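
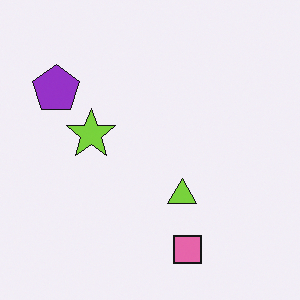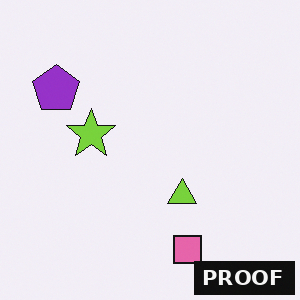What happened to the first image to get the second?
The image was watermarked with the text "PROOF" in the lower-right corner.

A dark label reading "PROOF" appears in the lower-right corner.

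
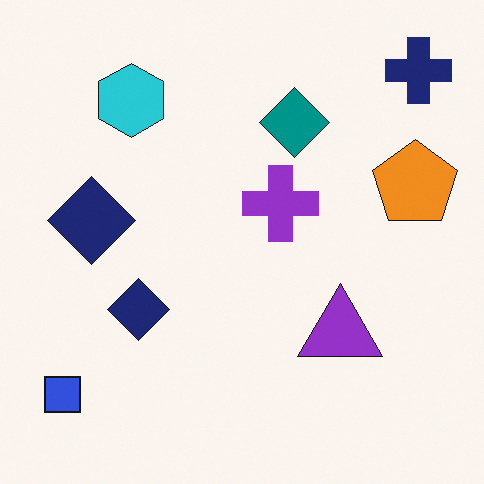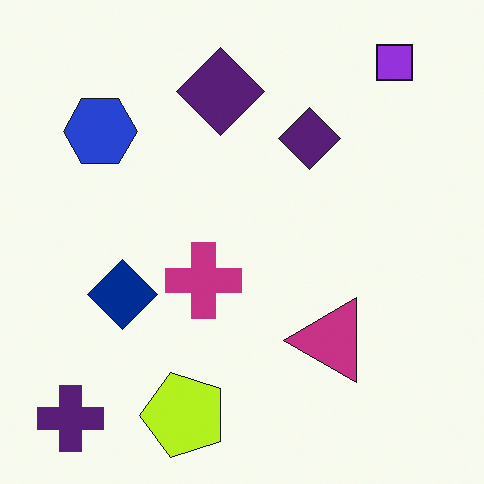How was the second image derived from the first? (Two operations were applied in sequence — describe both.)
The transformation is: transposed (reflected across the top-left ↔ bottom-right diagonal), then hue-shifted by a small amount.

Shapes have swapped their row and column positions — what was in the top-right is now in the bottom-left — a diagonal reflection. Every shape's color has rotated by the same amount around the hue wheel — a uniform hue shift.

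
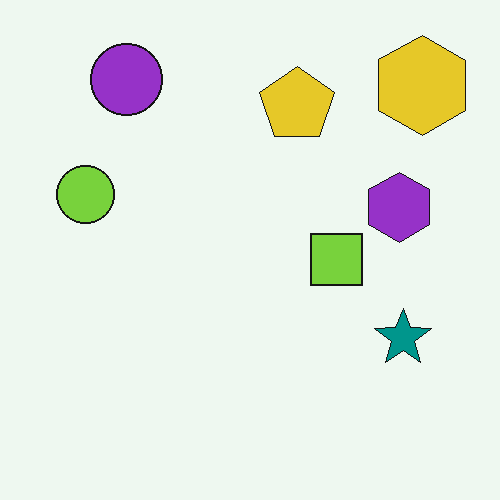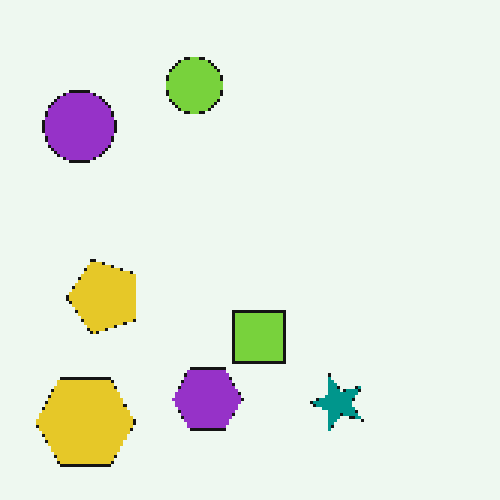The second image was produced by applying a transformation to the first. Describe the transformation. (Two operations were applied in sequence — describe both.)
The second image is the first mildly pixelated, then transposed (reflected across the top-left ↔ bottom-right diagonal).

Shapes are reduced to large square blocks; fine edges and outlines are lost — a downscale-then-upscale (mosaic) effect. Shapes have swapped their row and column positions — what was in the top-right is now in the bottom-left — a diagonal reflection.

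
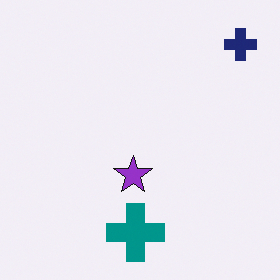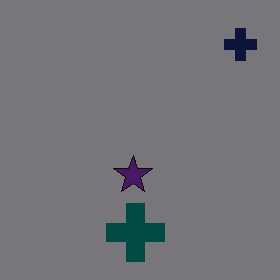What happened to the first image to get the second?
The image was darkened a lot.

Every pixel — background and shapes alike — is uniformly darkened.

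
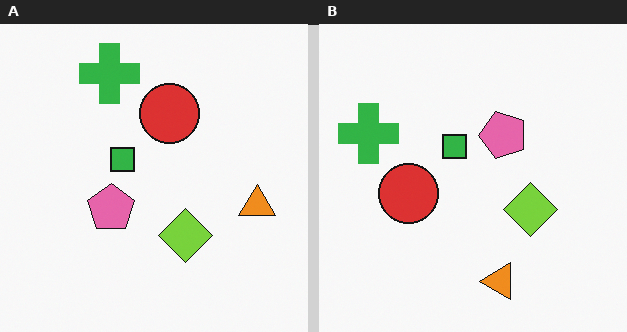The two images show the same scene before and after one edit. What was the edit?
The right (B) image is the left (A) transposed (reflected across the top-left ↔ bottom-right diagonal).

Shapes have swapped their row and column positions — what was in the top-right is now in the bottom-left — a diagonal reflection.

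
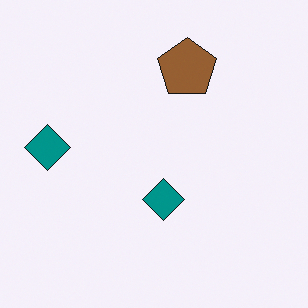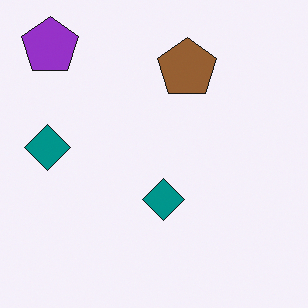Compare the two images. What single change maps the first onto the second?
Overlaid with an additional purple pentagon.

A purple pentagon appears in the second image that is absent from the first.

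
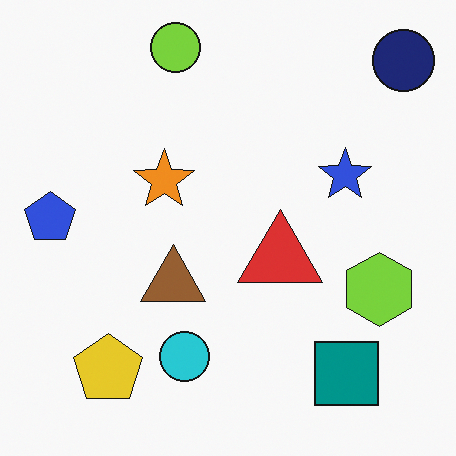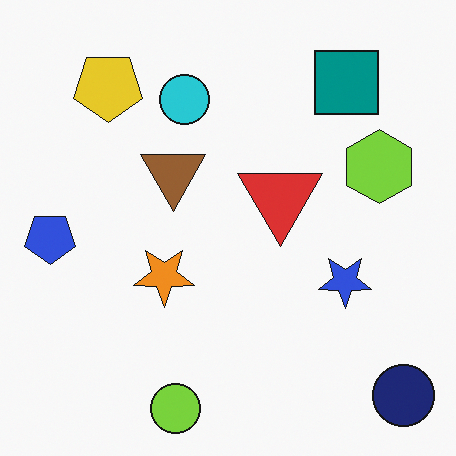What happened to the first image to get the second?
This is the original image flipped vertically (top ↔ bottom).

The lime circle is in the top of the first image and the bottom of the second — shapes on opposite sides of the horizontal midline have swapped in a mirror flip.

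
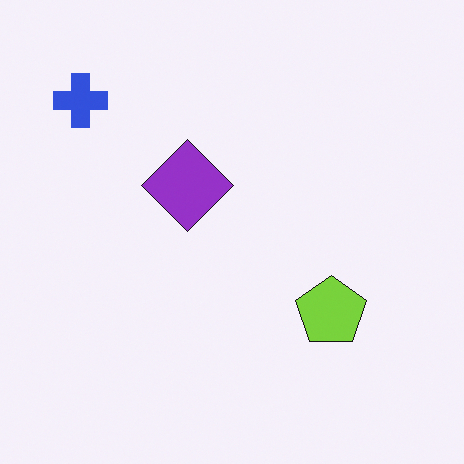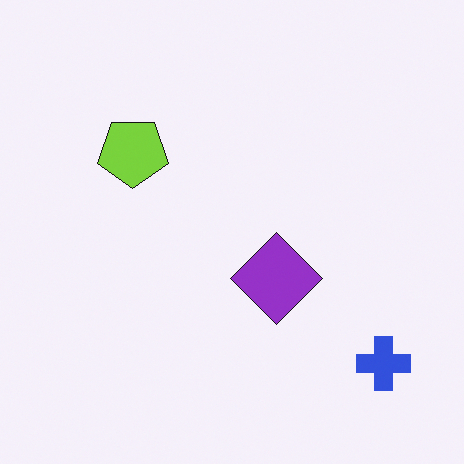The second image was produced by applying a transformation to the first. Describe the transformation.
The second image is the first rotated 180°.

The blue cross sits in the top-left of the first image and the bottom-right of the second — consistent with a whole-image 180° rotation.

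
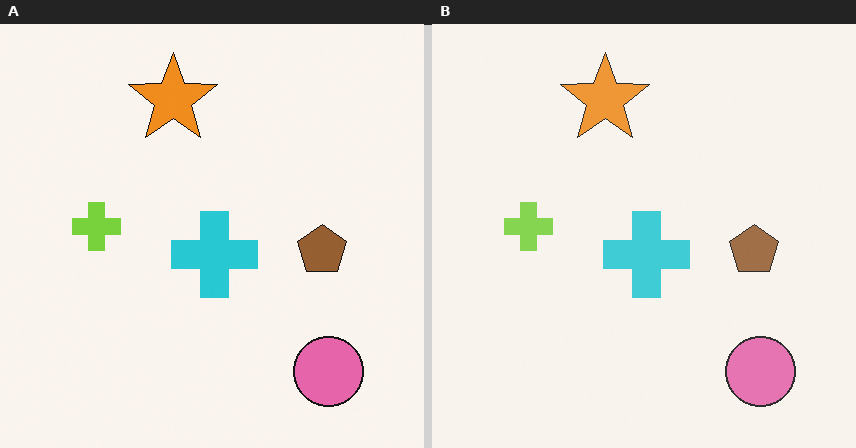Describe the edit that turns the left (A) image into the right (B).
The transformation is: given slightly reduced contrast.

Tones are pushed toward mid-grey across the whole image — a global contrast change.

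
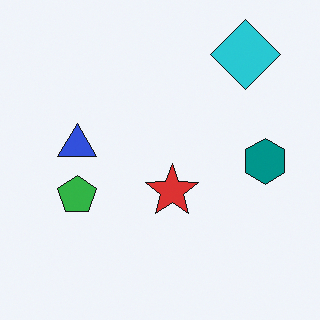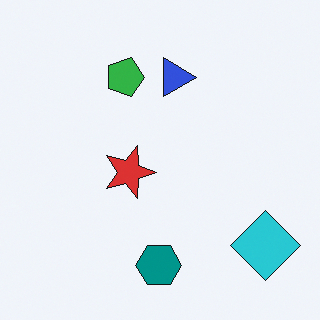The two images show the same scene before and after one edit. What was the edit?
It was rotated 90° clockwise.

The cyan diamond sits in the top-right of the first image and the bottom-right of the second — consistent with a whole-image 90° clockwise rotation.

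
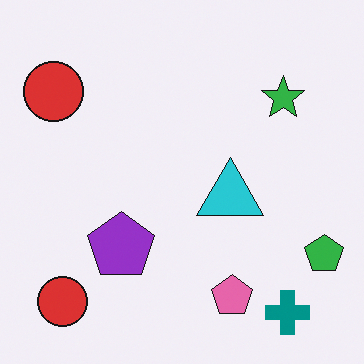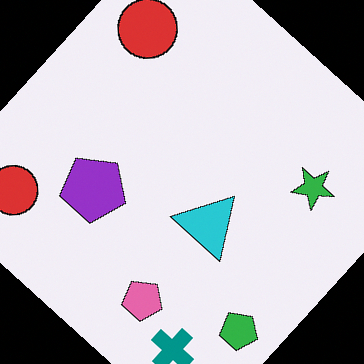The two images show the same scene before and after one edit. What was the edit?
The transformation is: rotated clockwise by a large amount — several tens of degrees.

Every shape is tilted by the same angle and the image corners show triangular fill wedges — a whole-image rotation by a non-right angle.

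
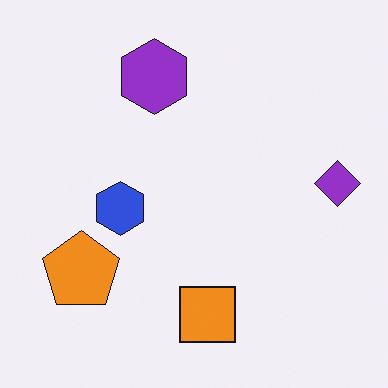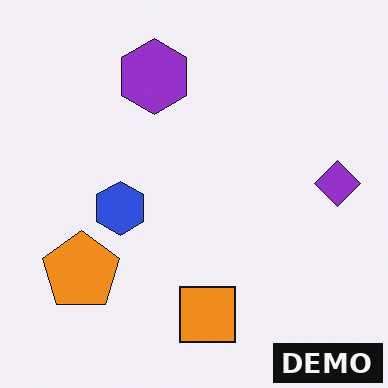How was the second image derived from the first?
The transformation is: watermarked with the text "DEMO" in the lower-right corner.

A dark label reading "DEMO" appears in the lower-right corner.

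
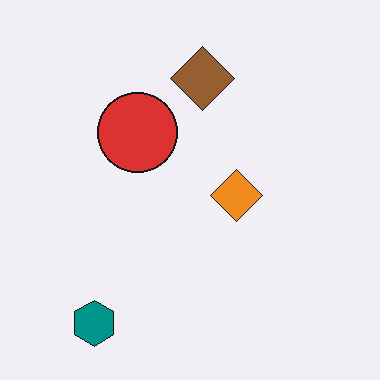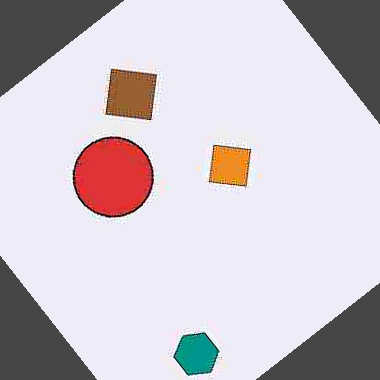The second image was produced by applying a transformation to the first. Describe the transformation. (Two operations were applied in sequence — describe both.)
This is the original image degraded with heavy JPEG compression, then rotated counter-clockwise by a large amount — several tens of degrees.

Blocky 8×8 compression artifacts appear around shape edges and the flat background shows ringing — characteristic JPEG degradation. Every shape is tilted by the same angle and the image corners show triangular fill wedges — a whole-image rotation by a non-right angle.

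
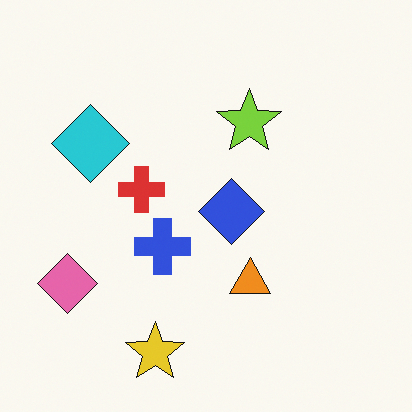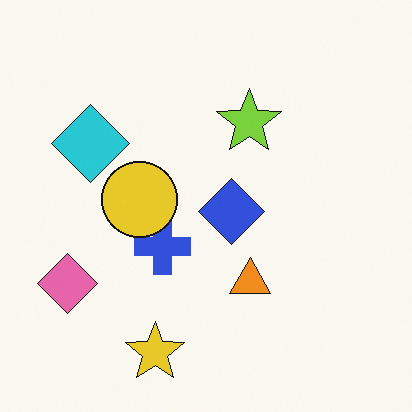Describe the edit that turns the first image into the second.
Overlaid with an additional yellow circle.

A yellow circle appears in the second image that is absent from the first.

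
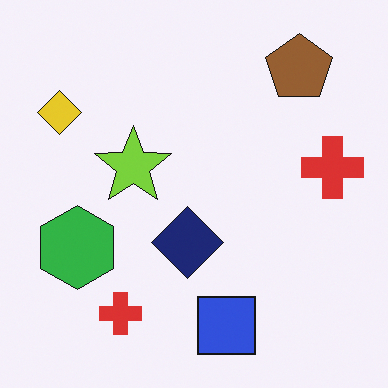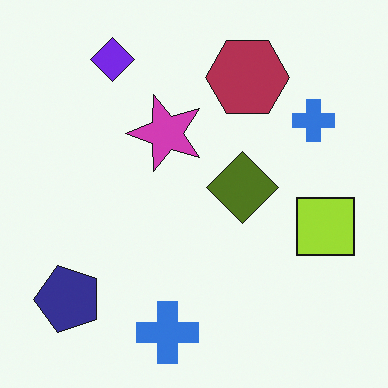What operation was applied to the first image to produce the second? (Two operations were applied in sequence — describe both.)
Hue-shifted by a large amount, then transposed (reflected across the top-left ↔ bottom-right diagonal).

Every shape's color has rotated by the same amount around the hue wheel — a uniform hue shift. Shapes have swapped their row and column positions — what was in the top-right is now in the bottom-left — a diagonal reflection.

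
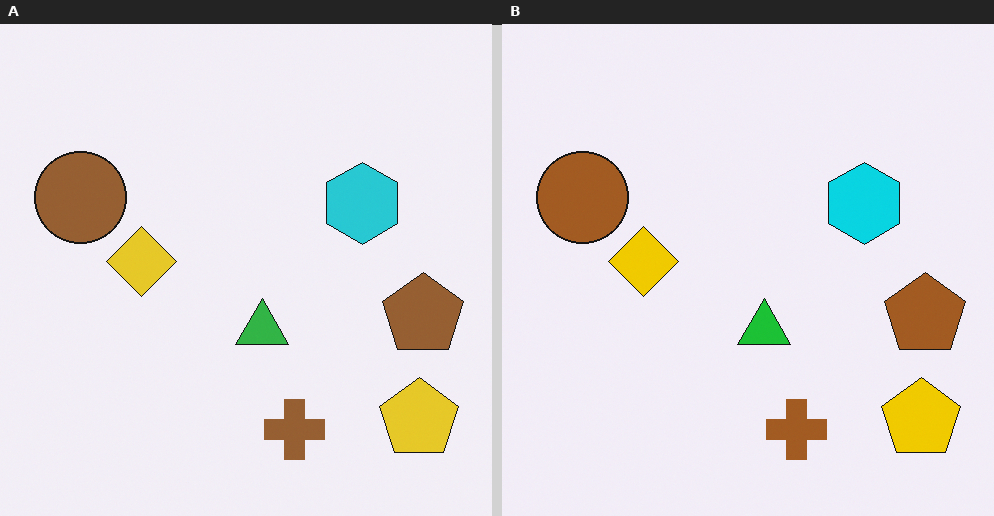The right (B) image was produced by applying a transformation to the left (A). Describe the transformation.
This is the original image slightly oversaturated.

All colors are more vivid — a global saturation change.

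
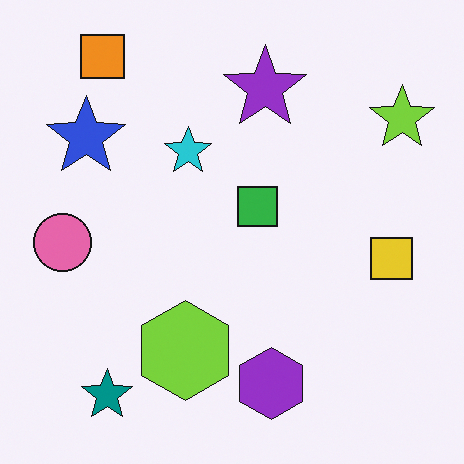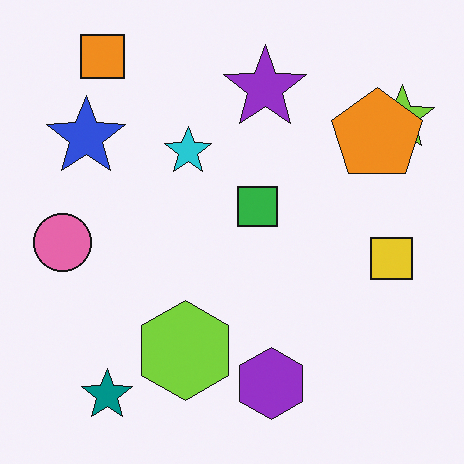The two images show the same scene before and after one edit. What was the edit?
Overlaid with an additional orange pentagon.

An orange pentagon appears in the second image that is absent from the first.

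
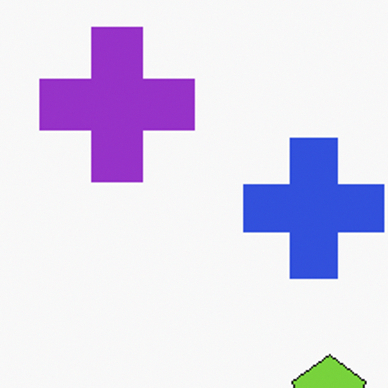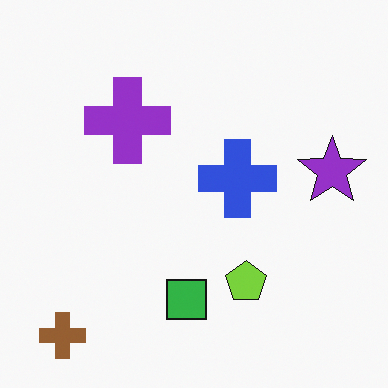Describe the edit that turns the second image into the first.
The first image is the second cropped tightly and scaled back up.

The visible shapes are larger and the field of view is narrower; shapes near the original edges may be partly or wholly outside the frame — a crop-and-rescale.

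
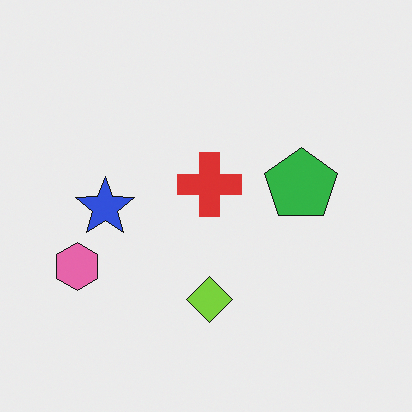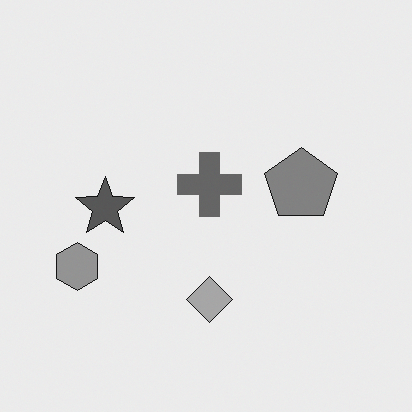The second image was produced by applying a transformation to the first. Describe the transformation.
The second image is the first converted to grayscale.

All color is removed — every shape is now a shade of grey.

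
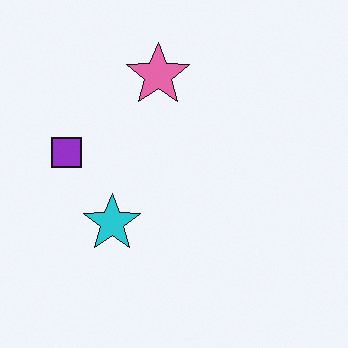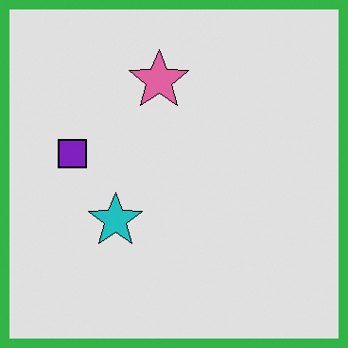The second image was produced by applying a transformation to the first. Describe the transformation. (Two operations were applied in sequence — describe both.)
It was posterized to a reduced palette, then framed with a green border.

Each flat color has snapped to a coarser quantized level — most visibly, the near-white background has dropped to a flat grey. A solid green frame runs around the edge of the second image, with the content slightly shrunk inside it.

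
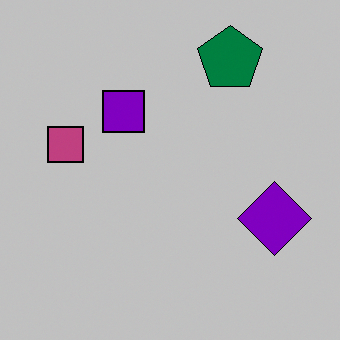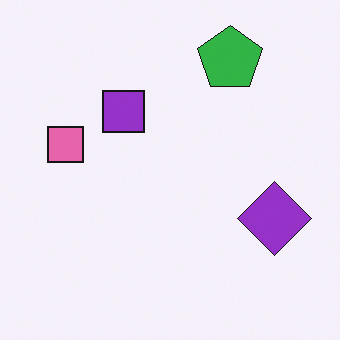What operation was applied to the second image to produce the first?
The first image is the second aggressively posterized.

Each flat color has snapped to a coarser quantized level — most visibly, the near-white background has dropped to a flat grey.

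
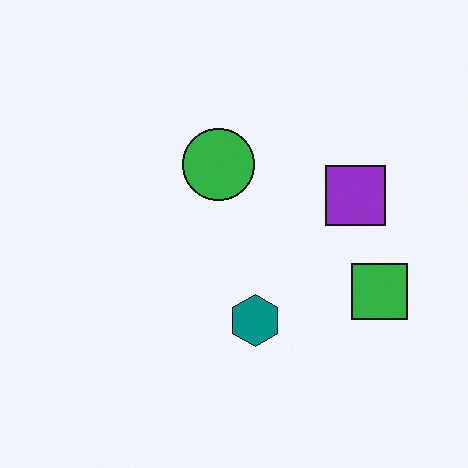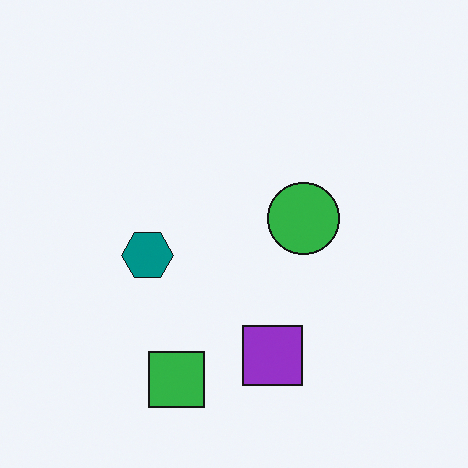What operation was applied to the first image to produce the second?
The image was rotated 90° clockwise.

The green square sits in the right of the first image and the bottom of the second — consistent with a whole-image 90° clockwise rotation.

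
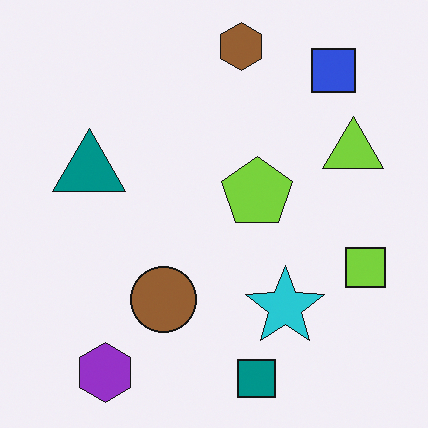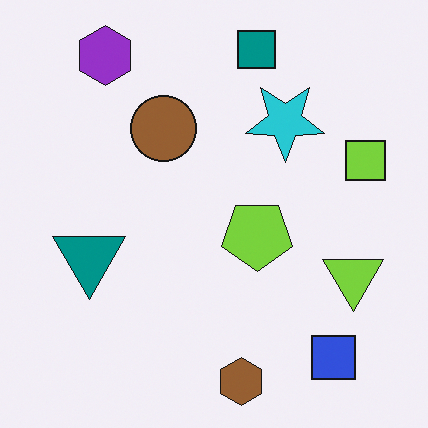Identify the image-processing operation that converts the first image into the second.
The transformation is: flipped vertically (top ↔ bottom).

The brown hexagon is in the top of the first image and the bottom of the second — shapes on opposite sides of the horizontal midline have swapped in a mirror flip.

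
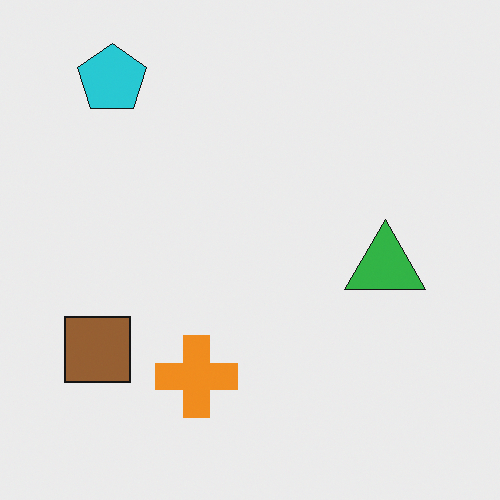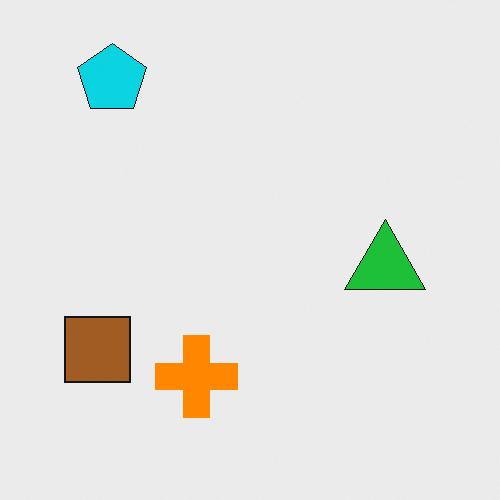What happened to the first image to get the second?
The second image is the first slightly oversaturated.

All colors are more vivid — a global saturation change.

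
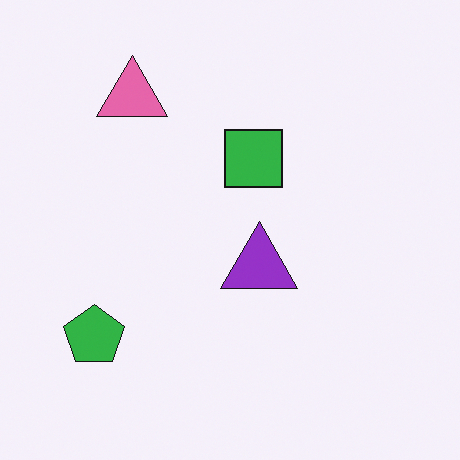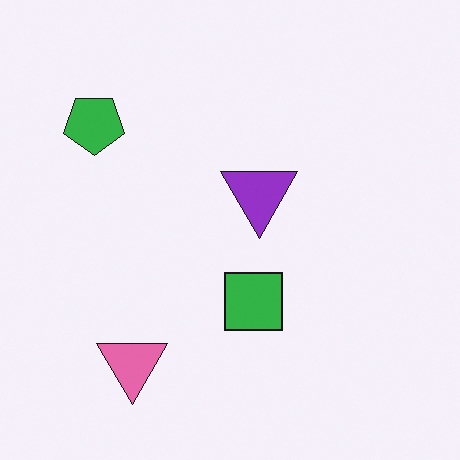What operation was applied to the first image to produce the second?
This is the original image flipped vertically (top ↔ bottom).

The pink triangle is in the top-left of the first image and the bottom-left of the second — shapes on opposite sides of the horizontal midline have swapped in a mirror flip.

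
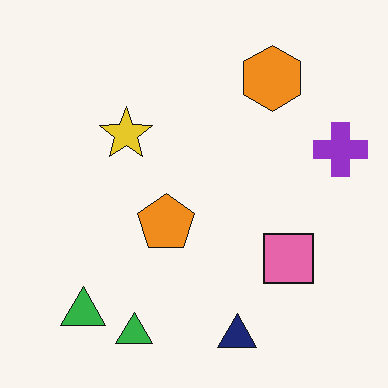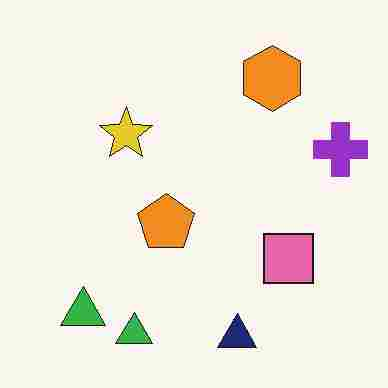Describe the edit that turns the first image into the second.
The image was degraded with heavy JPEG compression.

Blocky 8×8 compression artifacts appear around shape edges and the flat background shows ringing — characteristic JPEG degradation.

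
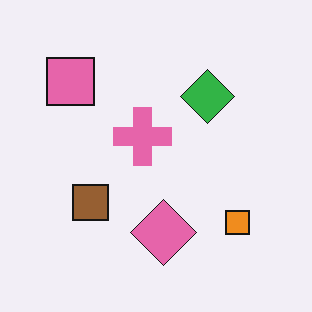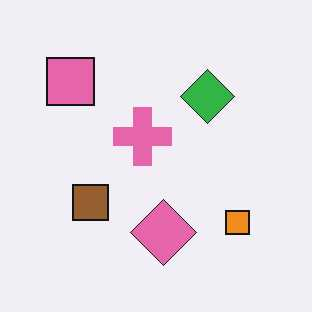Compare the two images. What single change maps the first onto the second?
The transformation is: JPEG-compressed with visible artifacts.

Blocky 8×8 compression artifacts appear around shape edges and the flat background shows ringing — characteristic JPEG degradation.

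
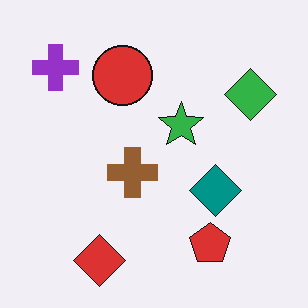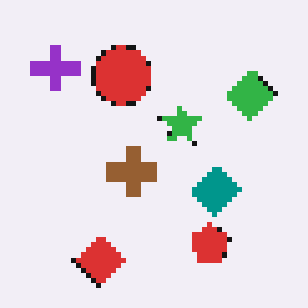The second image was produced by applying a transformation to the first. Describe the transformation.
The image was mildly pixelated.

Shapes are reduced to large square blocks; fine edges and outlines are lost — a downscale-then-upscale (mosaic) effect.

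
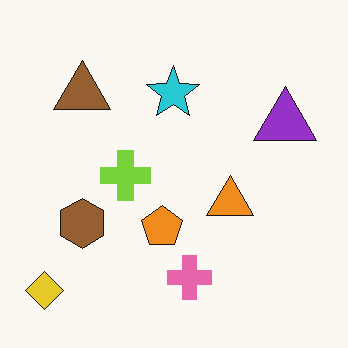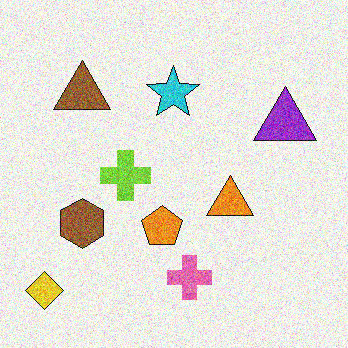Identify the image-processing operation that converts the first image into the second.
The transformation is: degraded with heavy additive noise.

Random speckle covers the whole image, including the flat background.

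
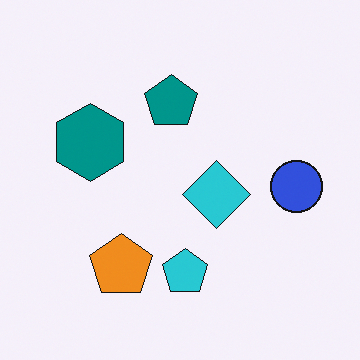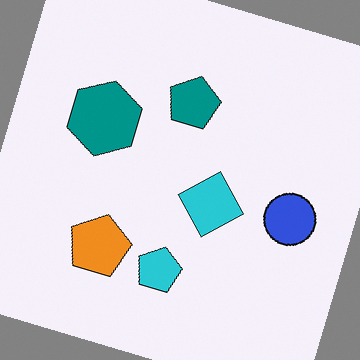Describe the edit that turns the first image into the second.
The image was rotated clockwise by a moderate amount.

Every shape is tilted by the same angle and the image corners show triangular fill wedges — a whole-image rotation by a non-right angle.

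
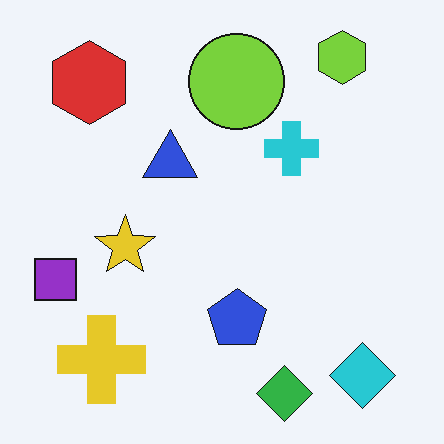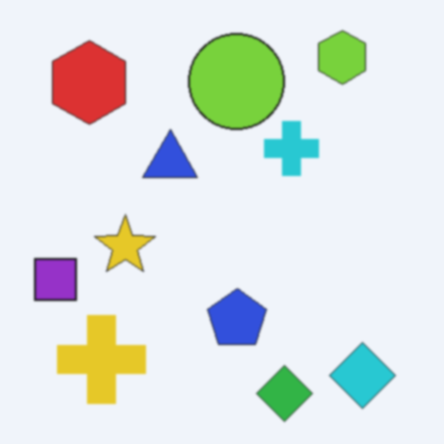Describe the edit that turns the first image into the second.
The second image is the first lightly blurred.

Shape edges and outlines are uniformly softened across the whole image.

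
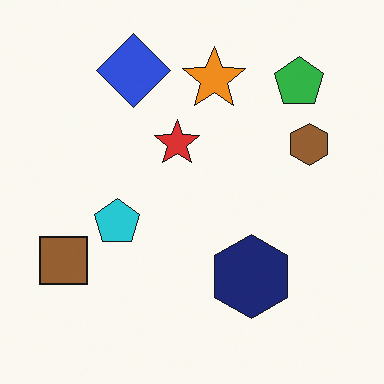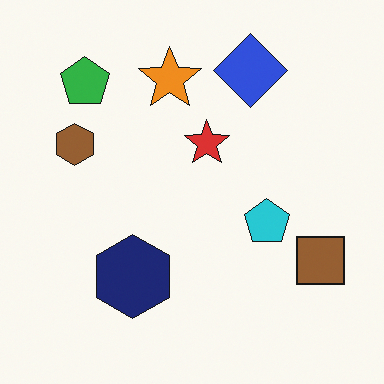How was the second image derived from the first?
The transformation is: flipped horizontally (left ↔ right).

The brown square is in the bottom-left of the first image and the bottom-right of the second — shapes on opposite sides of the vertical midline have swapped in a mirror flip.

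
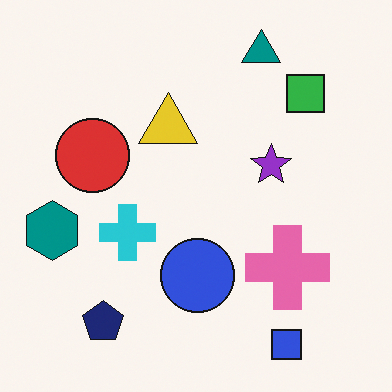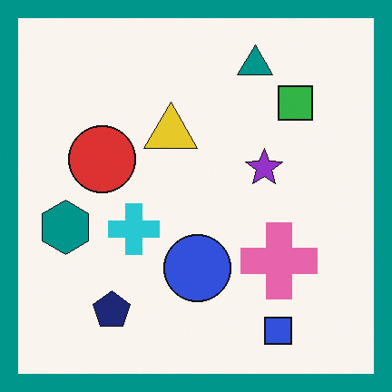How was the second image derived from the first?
This is the original image framed with a teal border.

A solid teal frame runs around the edge of the second image, with the content slightly shrunk inside it.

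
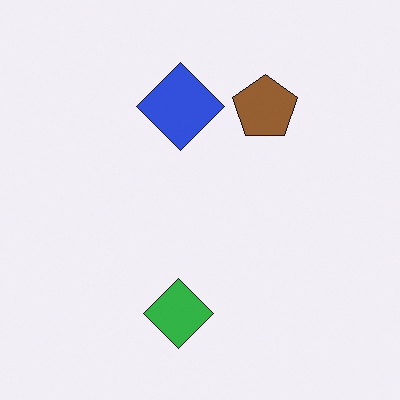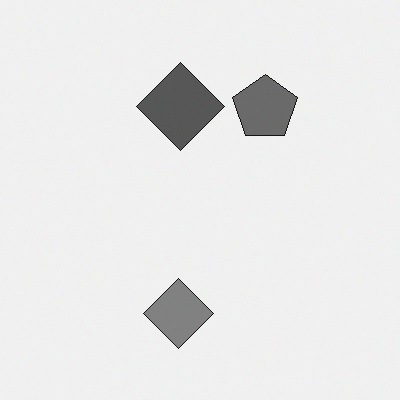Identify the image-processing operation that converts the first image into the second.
The transformation is: converted to grayscale.

All color is removed — every shape is now a shade of grey.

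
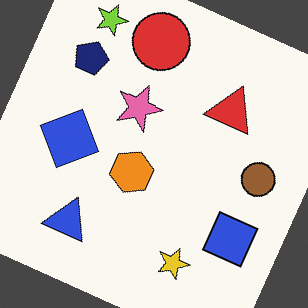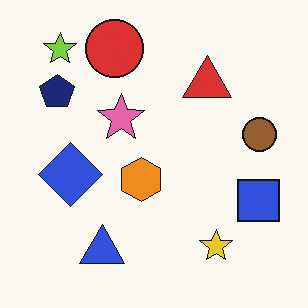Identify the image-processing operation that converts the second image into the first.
The image was rotated clockwise by a moderate amount.

Every shape is tilted by the same angle and the image corners show triangular fill wedges — a whole-image rotation by a non-right angle.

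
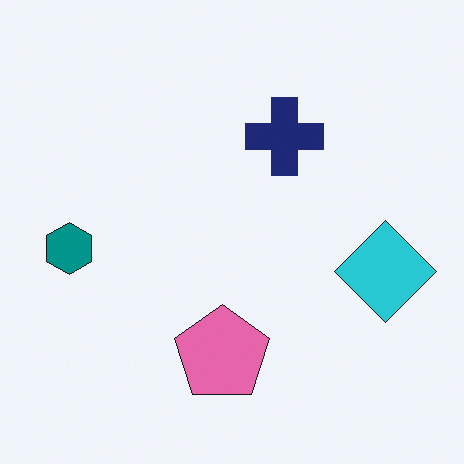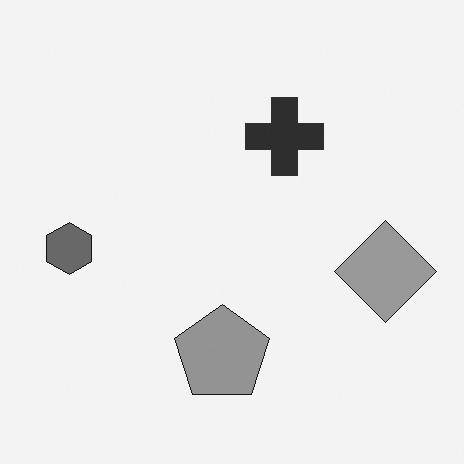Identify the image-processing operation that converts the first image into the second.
It was converted to grayscale.

All color is removed — every shape is now a shade of grey.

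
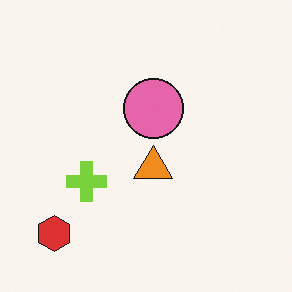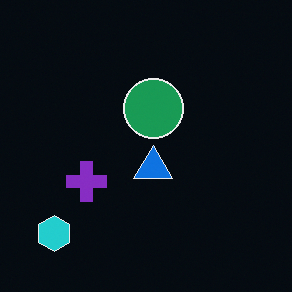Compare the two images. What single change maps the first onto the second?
This is the original image color-inverted (negative).

The light background has become dark and every shape's color is its complement — a photographic negative.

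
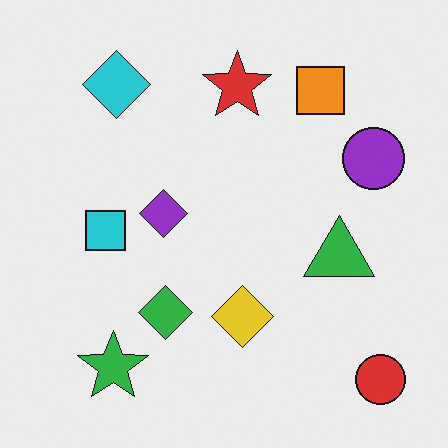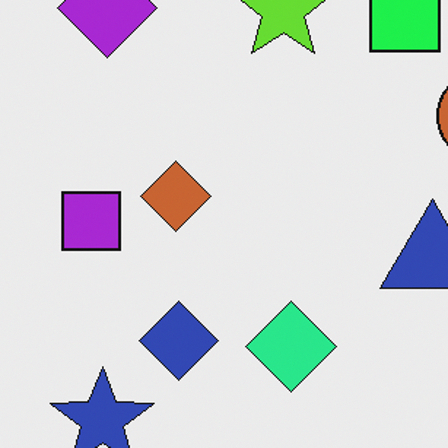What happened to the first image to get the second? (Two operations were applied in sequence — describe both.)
Hue-shifted through roughly a third of the color wheel, then cropped slightly and scaled back up.

Every shape's color has rotated by the same amount around the hue wheel — a uniform hue shift. The visible shapes are larger and the field of view is narrower; shapes near the original edges may be partly or wholly outside the frame — a crop-and-rescale.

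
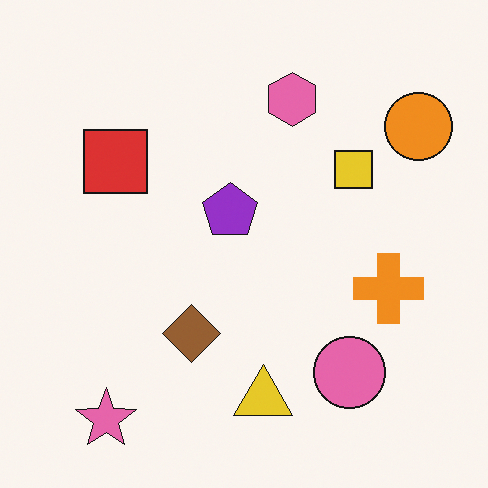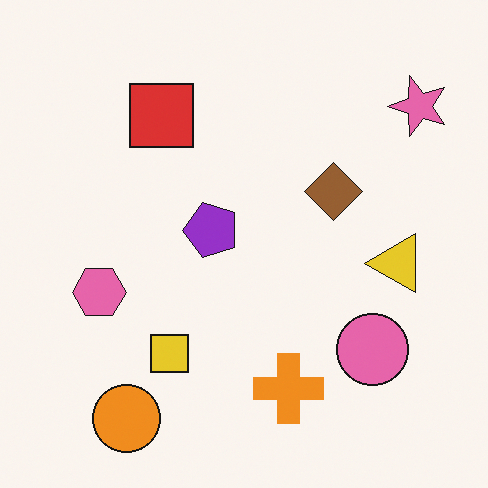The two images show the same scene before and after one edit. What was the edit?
The image was transposed (reflected across the top-left ↔ bottom-right diagonal).

Shapes have swapped their row and column positions — what was in the top-right is now in the bottom-left — a diagonal reflection.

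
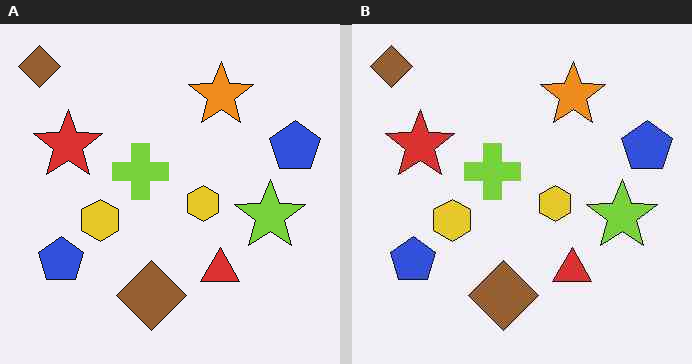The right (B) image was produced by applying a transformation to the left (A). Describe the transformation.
The right (B) image is the left (A) JPEG-compressed with visible artifacts.

Blocky 8×8 compression artifacts appear around shape edges and the flat background shows ringing — characteristic JPEG degradation.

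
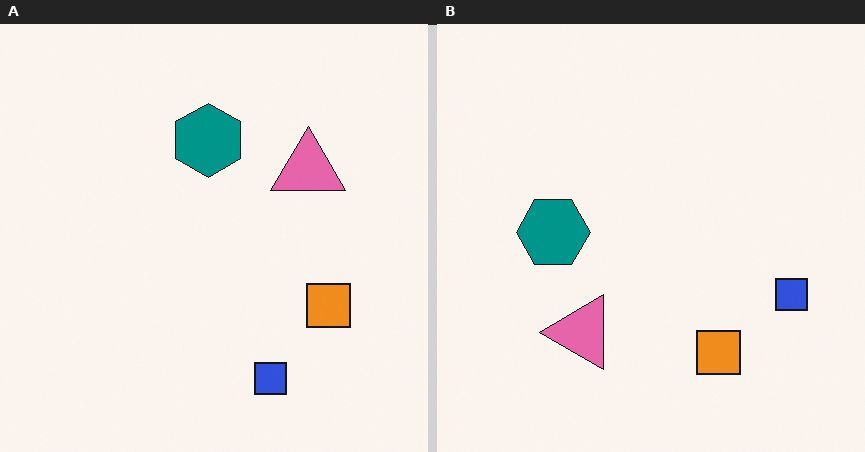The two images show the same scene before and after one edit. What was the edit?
The transformation is: transposed (reflected across the top-left ↔ bottom-right diagonal).

Shapes have swapped their row and column positions — what was in the top-right is now in the bottom-left — a diagonal reflection.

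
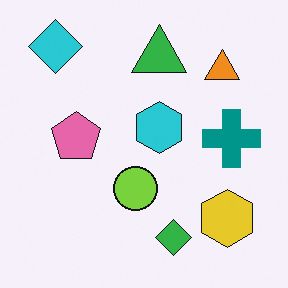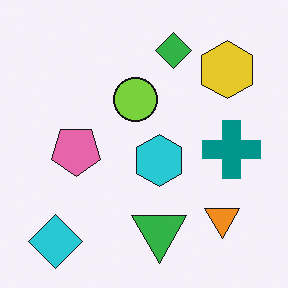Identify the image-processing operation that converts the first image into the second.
Flipped vertically (top ↔ bottom).

The cyan diamond is in the top-left of the first image and the bottom-left of the second — shapes on opposite sides of the horizontal midline have swapped in a mirror flip.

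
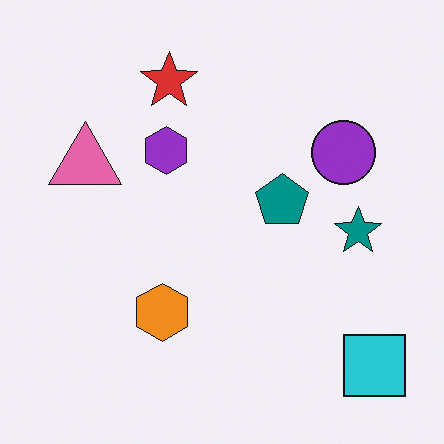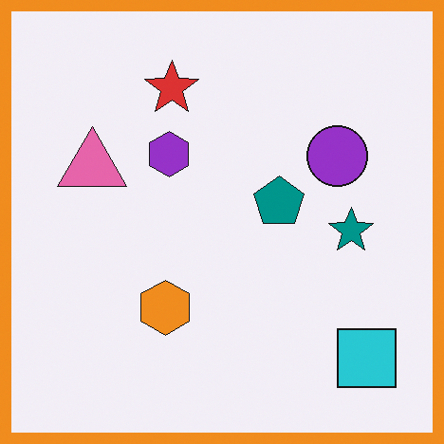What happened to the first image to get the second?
This is the original image framed with a orange border.

A solid orange frame runs around the edge of the second image, with the content slightly shrunk inside it.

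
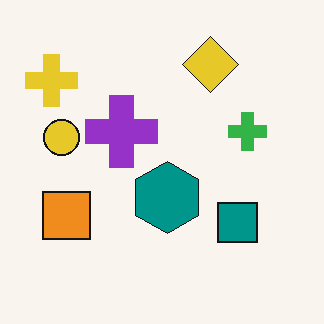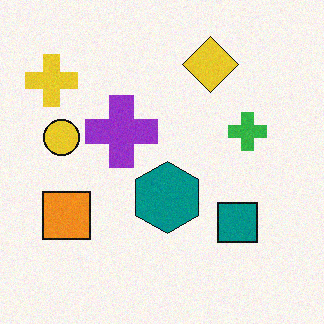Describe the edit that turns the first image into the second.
This is the original image degraded with light additive noise.

Random speckle covers the whole image, including the flat background.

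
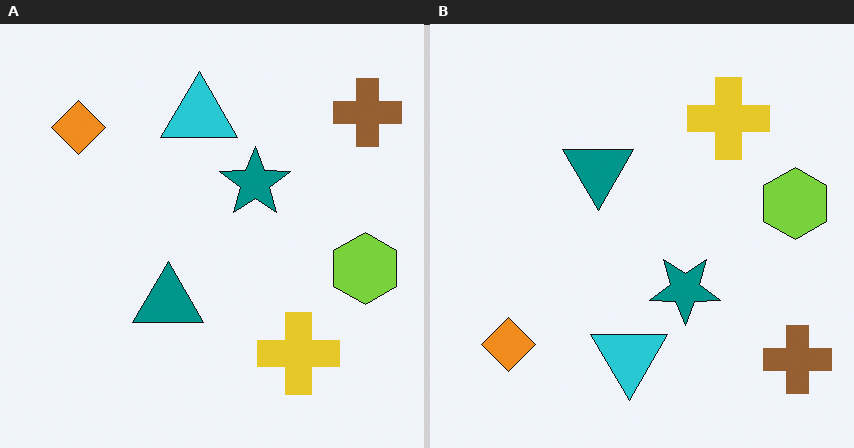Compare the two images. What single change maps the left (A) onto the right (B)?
It was flipped vertically (top ↔ bottom).

The brown cross is in the top-right of the left (A) image and the bottom-right of the right (B) — shapes on opposite sides of the horizontal midline have swapped in a mirror flip.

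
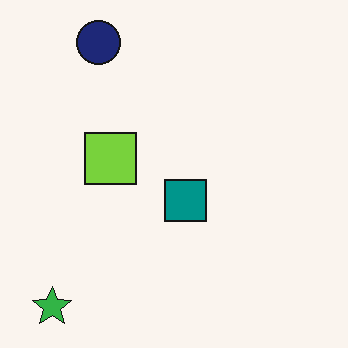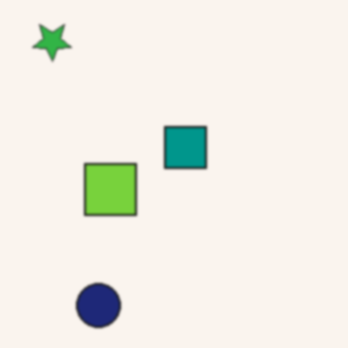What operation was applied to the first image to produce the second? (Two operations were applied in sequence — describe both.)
Slightly softened, then flipped vertically (top ↔ bottom).

Shape edges and outlines are uniformly softened across the whole image. The green star is in the bottom-left of the first image and the top-left of the second — shapes on opposite sides of the horizontal midline have swapped in a mirror flip.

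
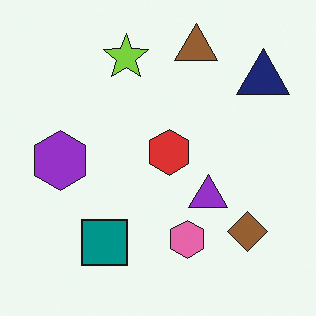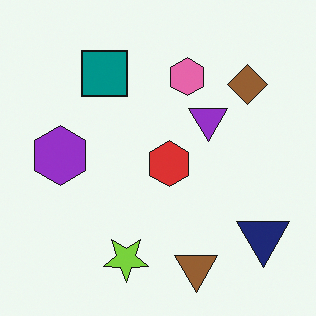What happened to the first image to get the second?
The second image is the first flipped vertically (top ↔ bottom).

The brown triangle is in the top of the first image and the bottom of the second — shapes on opposite sides of the horizontal midline have swapped in a mirror flip.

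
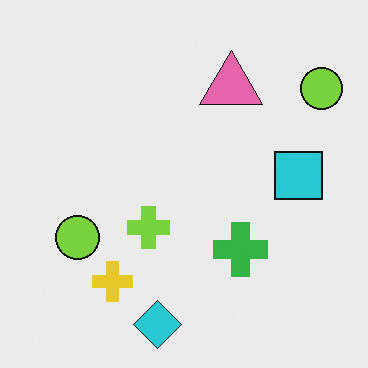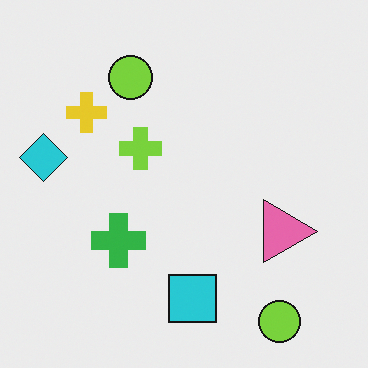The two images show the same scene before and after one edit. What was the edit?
This is the original image rotated 90° clockwise.

The cyan diamond sits in the bottom of the first image and the left of the second — consistent with a whole-image 90° clockwise rotation.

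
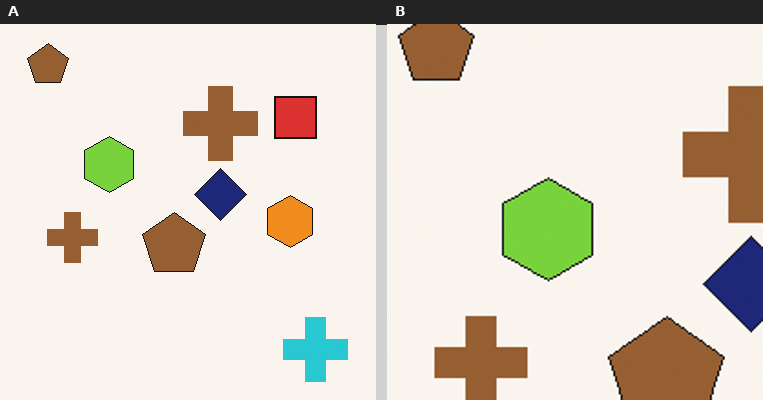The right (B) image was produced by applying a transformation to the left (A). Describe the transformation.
The image was cropped tightly and scaled back up.

The visible shapes are larger and the field of view is narrower; shapes near the original edges may be partly or wholly outside the frame — a crop-and-rescale.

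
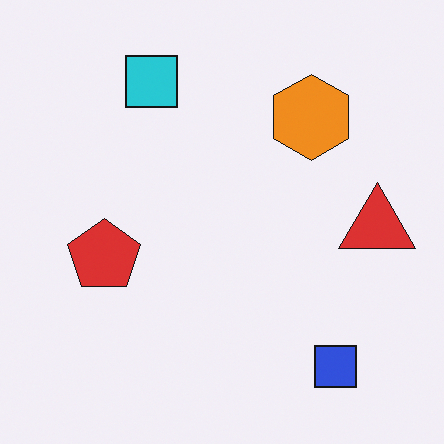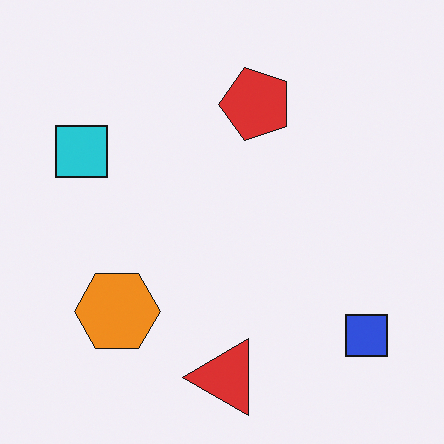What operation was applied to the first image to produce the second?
It was transposed (reflected across the top-left ↔ bottom-right diagonal).

Shapes have swapped their row and column positions — what was in the top-right is now in the bottom-left — a diagonal reflection.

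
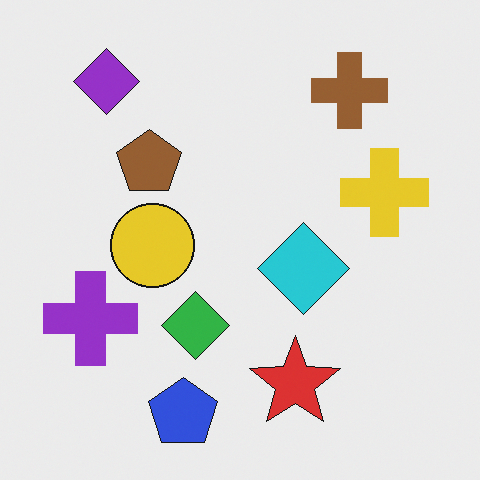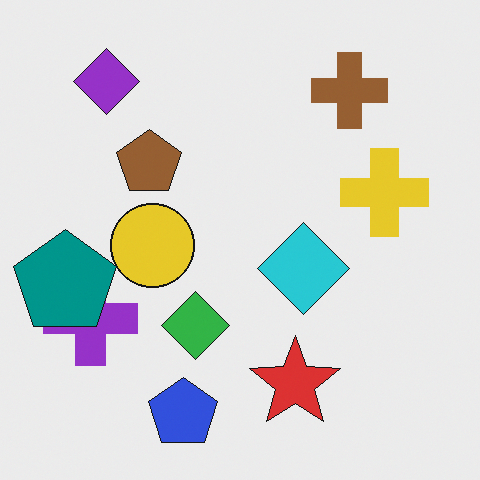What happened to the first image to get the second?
This is the original image overlaid with an additional teal pentagon.

A teal pentagon appears in the second image that is absent from the first.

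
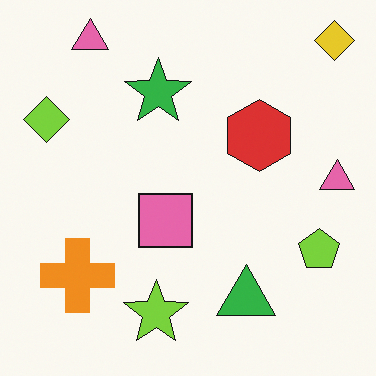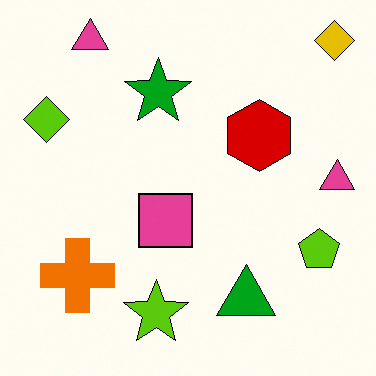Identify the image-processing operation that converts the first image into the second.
The second image is the first given slightly increased contrast.

Tones are pushed away from mid-grey across the whole image — a global contrast change.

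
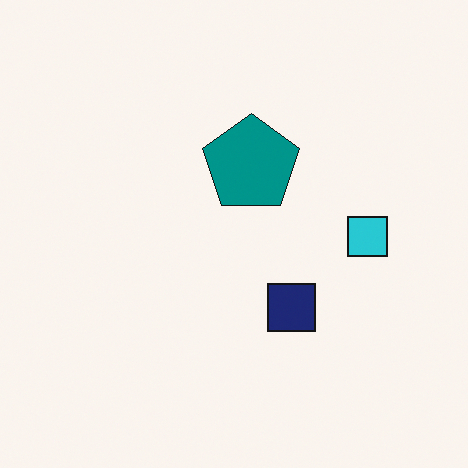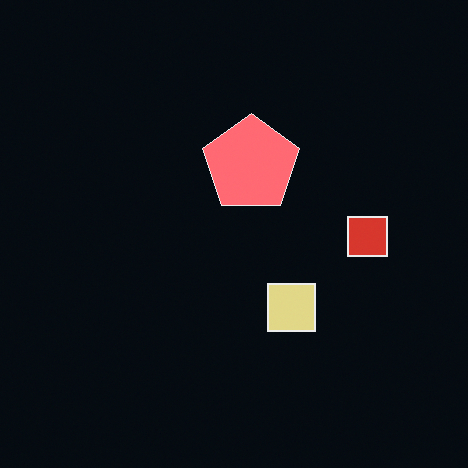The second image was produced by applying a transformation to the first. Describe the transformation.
The second image is the first color-inverted (negative).

The light background has become dark and every shape's color is its complement — a photographic negative.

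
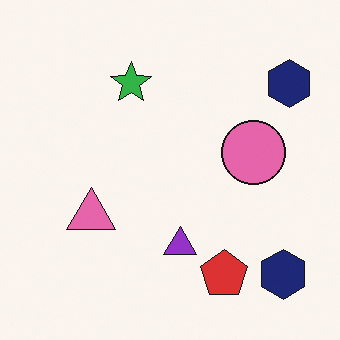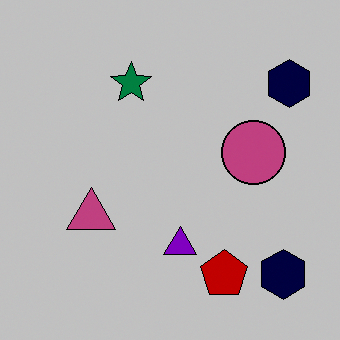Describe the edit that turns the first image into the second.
The transformation is: aggressively posterized.

Each flat color has snapped to a coarser quantized level — most visibly, the near-white background has dropped to a flat grey.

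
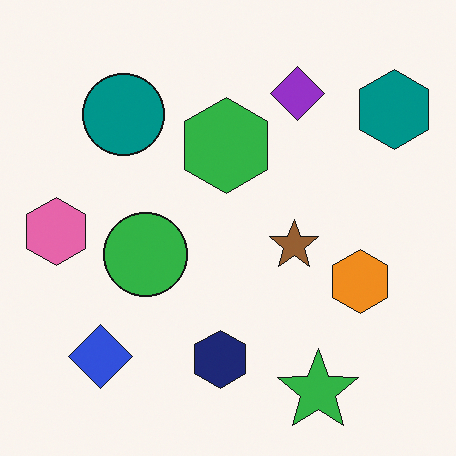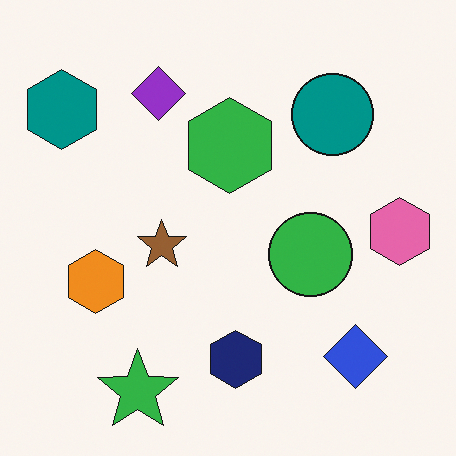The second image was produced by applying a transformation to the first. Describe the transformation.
The second image is the first flipped horizontally (left ↔ right).

The pink hexagon is in the left of the first image and the right of the second — shapes on opposite sides of the vertical midline have swapped in a mirror flip.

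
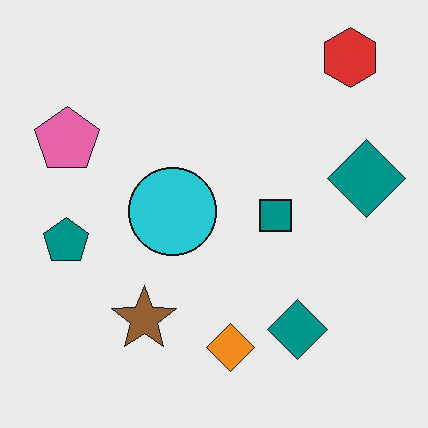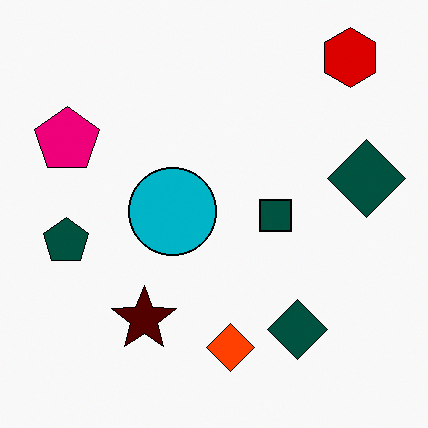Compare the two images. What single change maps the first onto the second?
The transformation is: boosted in contrast.

Tones are pushed away from mid-grey across the whole image — a global contrast change.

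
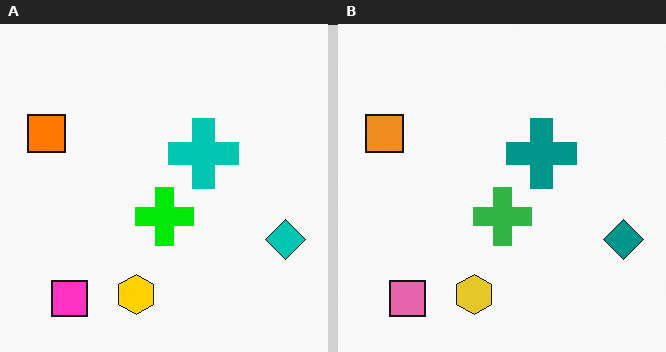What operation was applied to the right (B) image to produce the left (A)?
This is the original image made much more vivid (saturation change).

All colors are more vivid — a global saturation change.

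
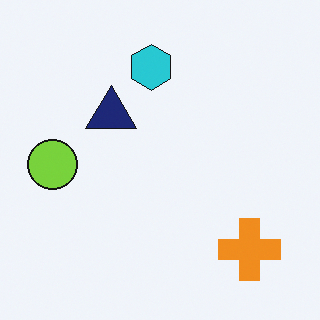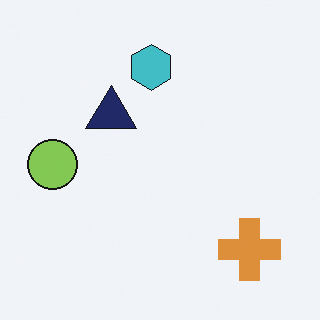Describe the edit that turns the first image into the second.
Slightly desaturated.

All colors are more muted and greyish — a global saturation change.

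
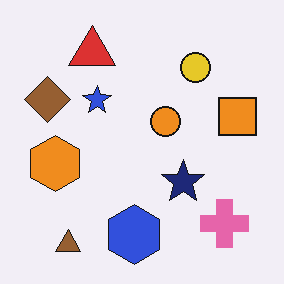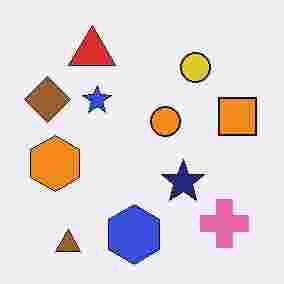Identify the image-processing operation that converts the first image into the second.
The transformation is: degraded with heavy JPEG compression.

Blocky 8×8 compression artifacts appear around shape edges and the flat background shows ringing — characteristic JPEG degradation.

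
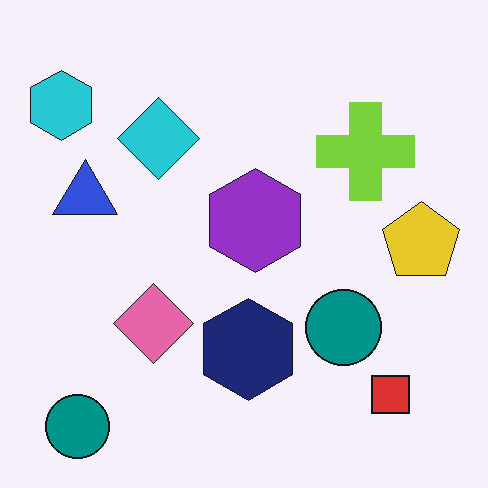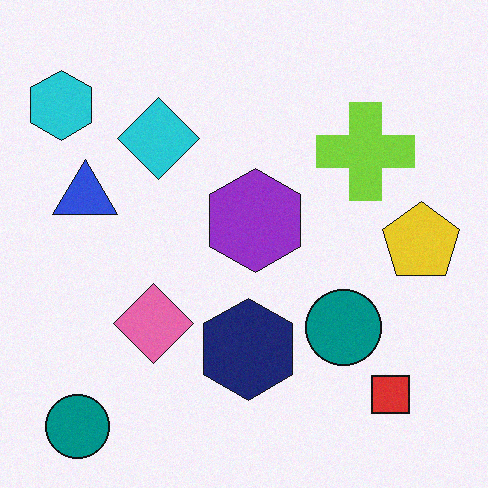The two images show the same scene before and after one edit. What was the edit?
Degraded with subtle gaussian noise.

Random speckle covers the whole image, including the flat background.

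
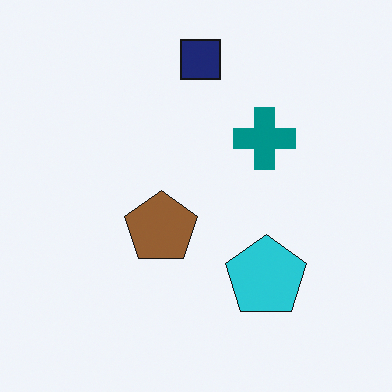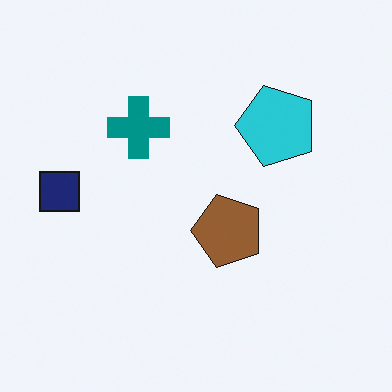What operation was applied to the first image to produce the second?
The transformation is: rotated 90° counter-clockwise.

The navy square sits in the top of the first image and the left of the second — consistent with a whole-image 90° counter-clockwise rotation.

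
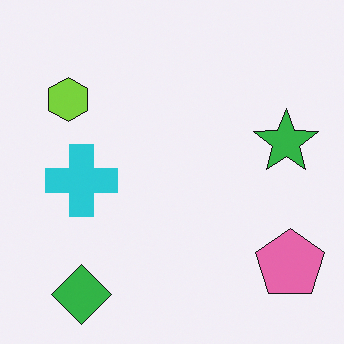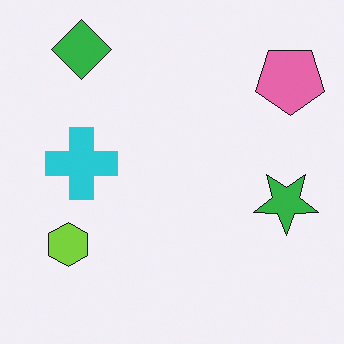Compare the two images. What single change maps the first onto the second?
This is the original image flipped vertically (top ↔ bottom).

The green diamond is in the bottom-left of the first image and the top-left of the second — shapes on opposite sides of the horizontal midline have swapped in a mirror flip.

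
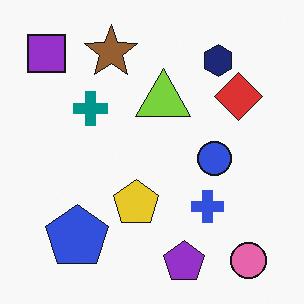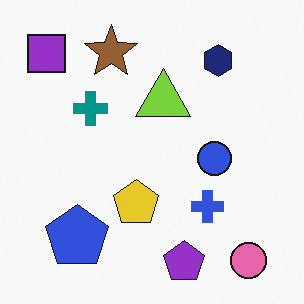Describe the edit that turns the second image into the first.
The first image is the second overlaid with an additional red diamond.

A red diamond appears in the first image that is absent from the second.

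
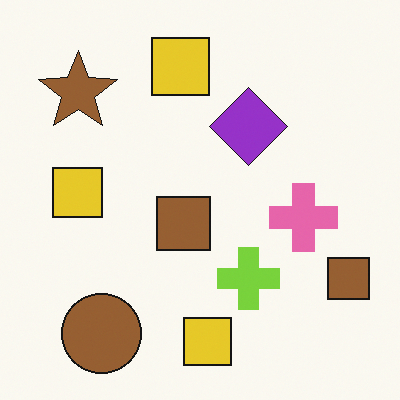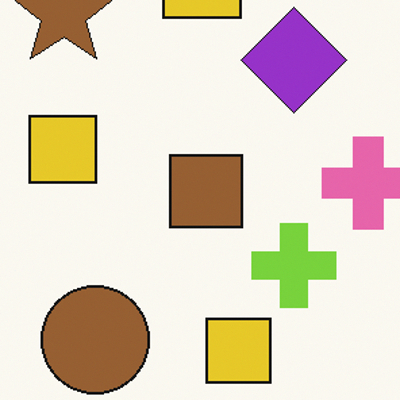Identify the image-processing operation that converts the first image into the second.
The second image is the first cropped slightly and scaled back up.

The visible shapes are larger and the field of view is narrower; shapes near the original edges may be partly or wholly outside the frame — a crop-and-rescale.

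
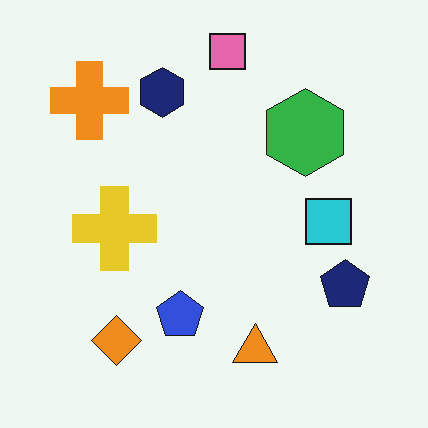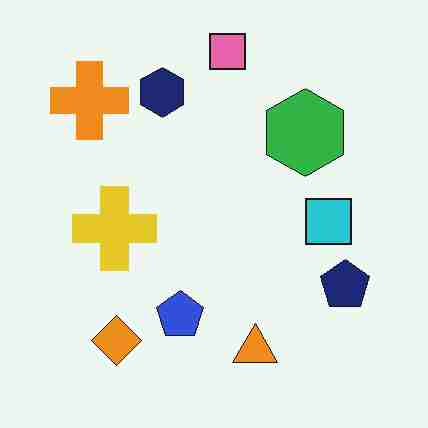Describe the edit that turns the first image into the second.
The transformation is: heavily JPEG-compressed with obvious blocking artifacts.

Blocky 8×8 compression artifacts appear around shape edges and the flat background shows ringing — characteristic JPEG degradation.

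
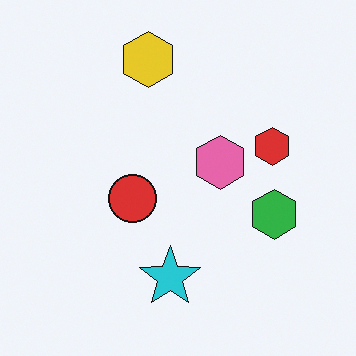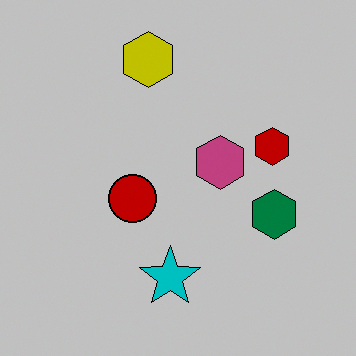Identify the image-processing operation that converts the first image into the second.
It was aggressively posterized.

Each flat color has snapped to a coarser quantized level — most visibly, the near-white background has dropped to a flat grey.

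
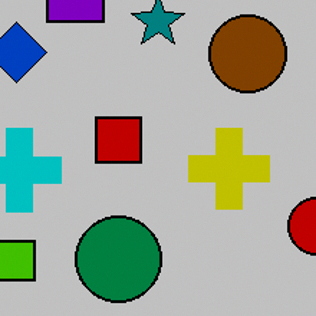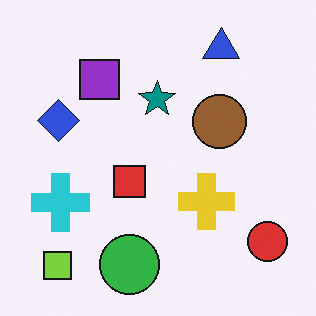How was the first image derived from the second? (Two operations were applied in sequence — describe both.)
This is the original image aggressively posterized, then cropped to a modestly smaller region and rescaled.

Each flat color has snapped to a coarser quantized level — most visibly, the near-white background has dropped to a flat grey. The visible shapes are larger and the field of view is narrower; shapes near the original edges may be partly or wholly outside the frame — a crop-and-rescale.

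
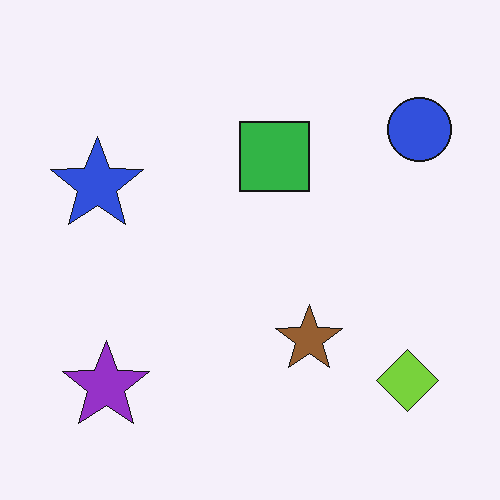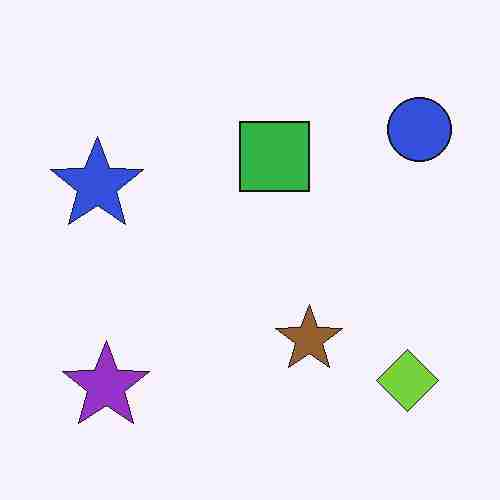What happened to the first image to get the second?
This is the original image heavily JPEG-compressed with obvious blocking artifacts.

Blocky 8×8 compression artifacts appear around shape edges and the flat background shows ringing — characteristic JPEG degradation.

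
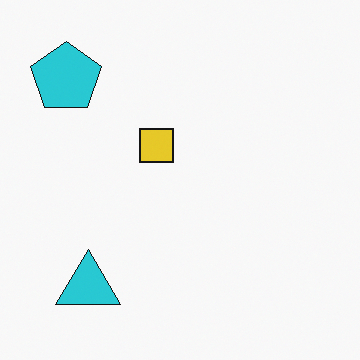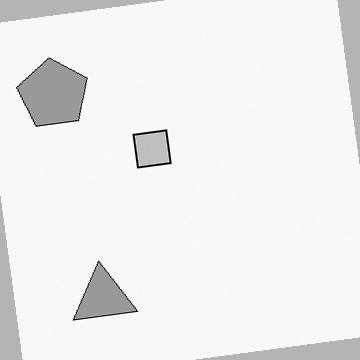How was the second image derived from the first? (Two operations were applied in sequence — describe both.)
The image was converted to grayscale, then rotated counter-clockwise by a few degrees.

All color is removed — every shape is now a shade of grey. Every shape is tilted by the same angle and the image corners show triangular fill wedges — a whole-image rotation by a non-right angle.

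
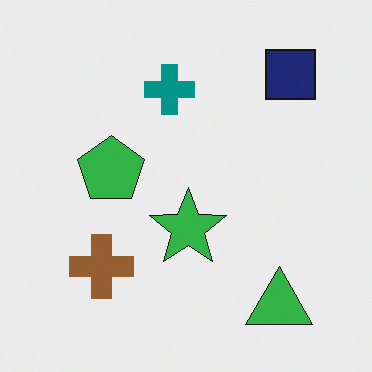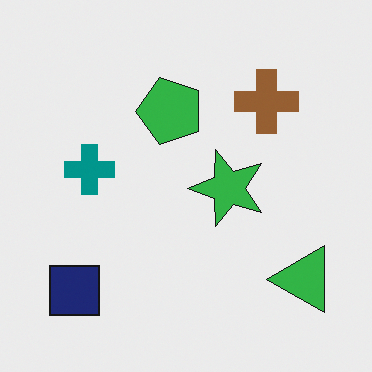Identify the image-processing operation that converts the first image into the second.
It was transposed (reflected across the top-left ↔ bottom-right diagonal).

Shapes have swapped their row and column positions — what was in the top-right is now in the bottom-left — a diagonal reflection.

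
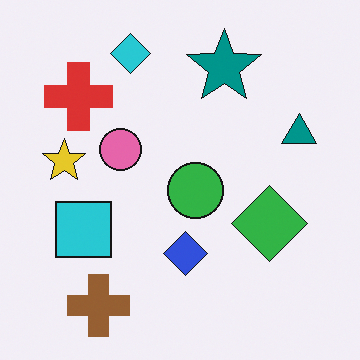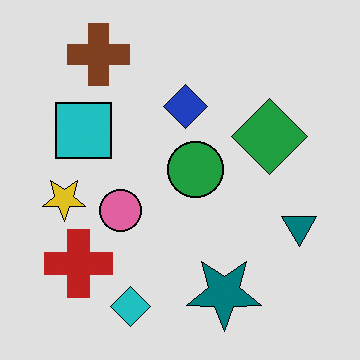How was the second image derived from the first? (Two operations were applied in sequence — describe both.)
It was flipped vertically (top ↔ bottom), then moderately posterized.

The cyan diamond is in the top of the first image and the bottom of the second — shapes on opposite sides of the horizontal midline have swapped in a mirror flip. Each flat color has snapped to a coarser quantized level — most visibly, the near-white background has dropped to a flat grey.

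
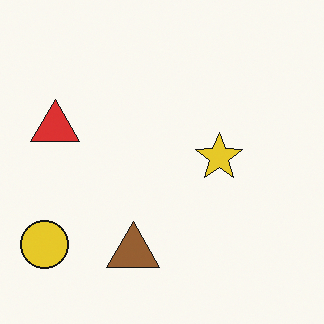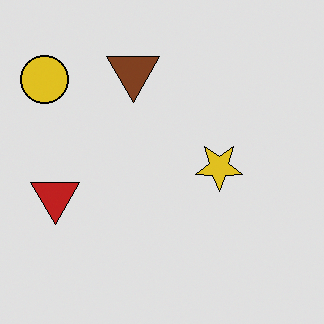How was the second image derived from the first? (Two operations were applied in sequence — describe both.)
It was moderately posterized, then flipped vertically (top ↔ bottom).

Each flat color has snapped to a coarser quantized level — most visibly, the near-white background has dropped to a flat grey. The brown triangle is in the bottom of the first image and the top of the second — shapes on opposite sides of the horizontal midline have swapped in a mirror flip.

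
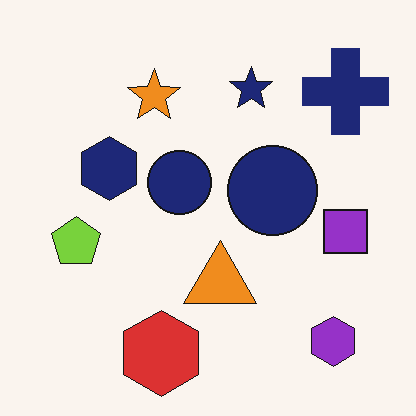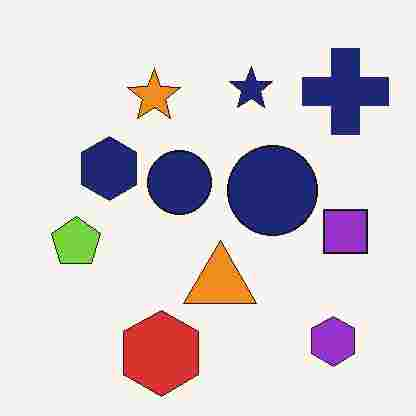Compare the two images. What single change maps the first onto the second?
The image was heavily JPEG-compressed with obvious blocking artifacts.

Blocky 8×8 compression artifacts appear around shape edges and the flat background shows ringing — characteristic JPEG degradation.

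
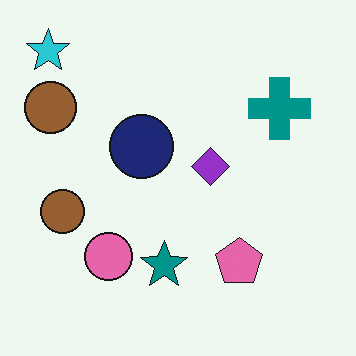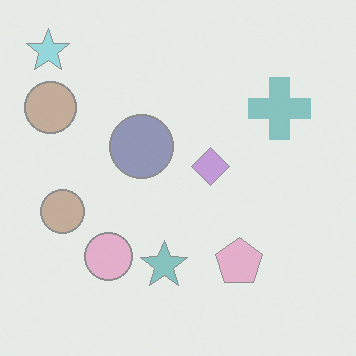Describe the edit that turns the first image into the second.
This is the original image given much lower contrast.

Tones are pushed toward mid-grey across the whole image — a global contrast change.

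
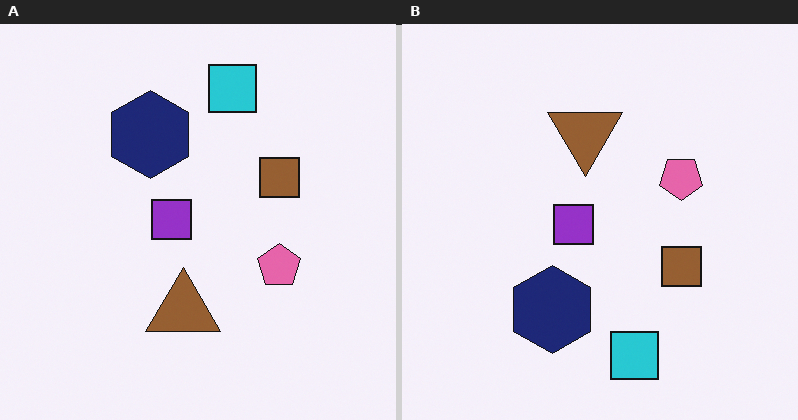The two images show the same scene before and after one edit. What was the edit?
The right (B) image is the left (A) flipped vertically (top ↔ bottom).

The cyan square is in the top of the left (A) image and the bottom of the right (B) — shapes on opposite sides of the horizontal midline have swapped in a mirror flip.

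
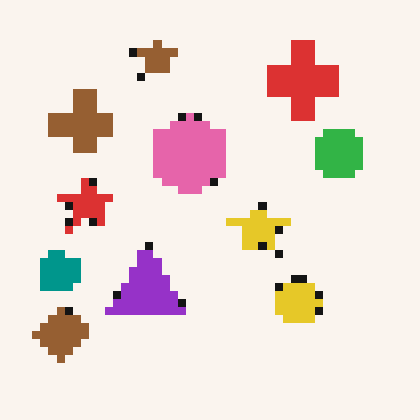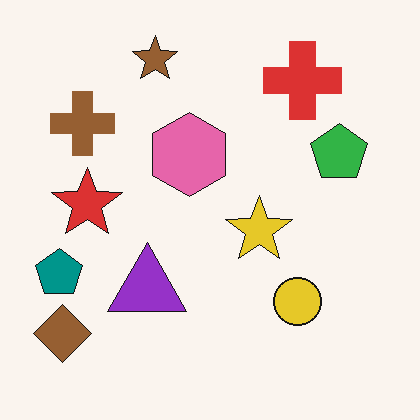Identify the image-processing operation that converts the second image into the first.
This is the original image pixelated into visible square blocks.

Shapes are reduced to large square blocks; fine edges and outlines are lost — a downscale-then-upscale (mosaic) effect.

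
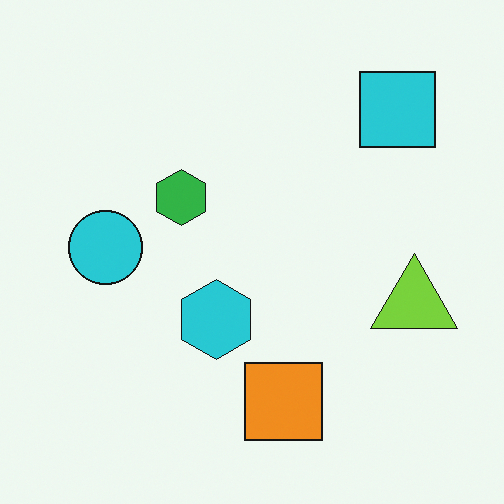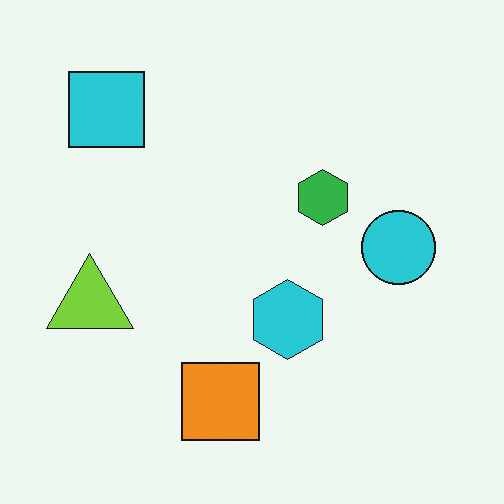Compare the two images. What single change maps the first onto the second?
The transformation is: flipped horizontally (left ↔ right).

The lime triangle is in the right of the first image and the left of the second — shapes on opposite sides of the vertical midline have swapped in a mirror flip.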